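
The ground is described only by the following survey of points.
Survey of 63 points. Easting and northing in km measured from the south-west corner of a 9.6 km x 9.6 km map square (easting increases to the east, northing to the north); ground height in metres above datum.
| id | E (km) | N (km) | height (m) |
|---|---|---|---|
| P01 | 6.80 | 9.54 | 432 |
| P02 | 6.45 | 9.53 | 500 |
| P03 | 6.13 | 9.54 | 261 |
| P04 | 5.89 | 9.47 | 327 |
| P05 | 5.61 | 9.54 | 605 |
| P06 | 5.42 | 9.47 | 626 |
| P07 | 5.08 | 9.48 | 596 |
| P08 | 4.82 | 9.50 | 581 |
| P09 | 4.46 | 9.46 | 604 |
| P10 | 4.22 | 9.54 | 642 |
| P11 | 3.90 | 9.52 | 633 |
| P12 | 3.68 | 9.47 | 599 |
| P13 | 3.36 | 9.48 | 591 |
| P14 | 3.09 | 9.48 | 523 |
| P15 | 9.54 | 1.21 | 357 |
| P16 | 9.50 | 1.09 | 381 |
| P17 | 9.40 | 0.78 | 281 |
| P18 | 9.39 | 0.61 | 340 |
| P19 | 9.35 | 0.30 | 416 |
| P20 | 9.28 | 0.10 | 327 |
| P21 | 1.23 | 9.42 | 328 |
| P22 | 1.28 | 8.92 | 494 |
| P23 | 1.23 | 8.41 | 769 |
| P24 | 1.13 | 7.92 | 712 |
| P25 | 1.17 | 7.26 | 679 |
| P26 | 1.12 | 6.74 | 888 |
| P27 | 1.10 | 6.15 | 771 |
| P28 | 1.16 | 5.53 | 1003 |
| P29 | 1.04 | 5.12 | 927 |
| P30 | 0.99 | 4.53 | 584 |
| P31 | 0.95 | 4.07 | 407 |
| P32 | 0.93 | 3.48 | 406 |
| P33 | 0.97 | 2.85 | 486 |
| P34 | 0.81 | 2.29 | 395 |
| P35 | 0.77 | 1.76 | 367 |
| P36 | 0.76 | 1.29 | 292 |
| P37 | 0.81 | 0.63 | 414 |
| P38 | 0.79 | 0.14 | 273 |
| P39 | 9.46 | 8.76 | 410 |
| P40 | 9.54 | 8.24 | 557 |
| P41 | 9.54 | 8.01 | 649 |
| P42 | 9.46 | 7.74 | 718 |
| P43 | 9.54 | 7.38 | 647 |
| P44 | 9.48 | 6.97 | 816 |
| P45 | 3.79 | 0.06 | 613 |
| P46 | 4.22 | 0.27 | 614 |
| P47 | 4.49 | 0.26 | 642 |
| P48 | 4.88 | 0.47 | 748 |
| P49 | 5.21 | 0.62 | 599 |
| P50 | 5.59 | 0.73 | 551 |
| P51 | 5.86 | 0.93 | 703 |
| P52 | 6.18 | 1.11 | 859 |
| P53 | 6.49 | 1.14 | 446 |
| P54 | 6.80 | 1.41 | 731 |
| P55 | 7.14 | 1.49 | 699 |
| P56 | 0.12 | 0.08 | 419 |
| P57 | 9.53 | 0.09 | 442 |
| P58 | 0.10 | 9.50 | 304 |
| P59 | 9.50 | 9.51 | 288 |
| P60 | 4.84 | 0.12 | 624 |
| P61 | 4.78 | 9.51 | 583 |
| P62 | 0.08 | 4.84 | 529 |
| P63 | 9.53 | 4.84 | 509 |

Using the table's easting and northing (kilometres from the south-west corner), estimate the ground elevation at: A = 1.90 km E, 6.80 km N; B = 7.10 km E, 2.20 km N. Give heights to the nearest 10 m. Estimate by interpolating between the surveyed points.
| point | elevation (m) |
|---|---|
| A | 870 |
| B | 540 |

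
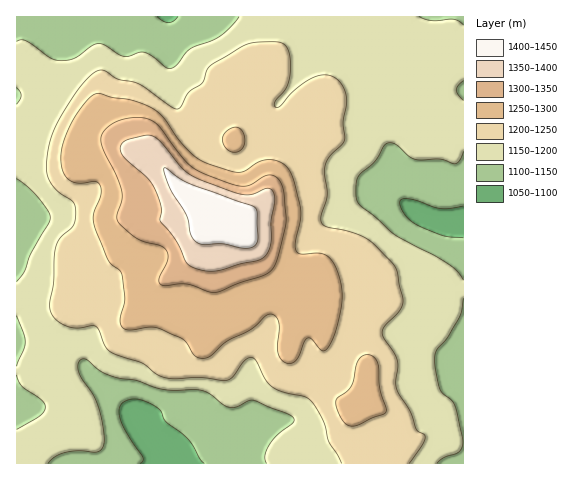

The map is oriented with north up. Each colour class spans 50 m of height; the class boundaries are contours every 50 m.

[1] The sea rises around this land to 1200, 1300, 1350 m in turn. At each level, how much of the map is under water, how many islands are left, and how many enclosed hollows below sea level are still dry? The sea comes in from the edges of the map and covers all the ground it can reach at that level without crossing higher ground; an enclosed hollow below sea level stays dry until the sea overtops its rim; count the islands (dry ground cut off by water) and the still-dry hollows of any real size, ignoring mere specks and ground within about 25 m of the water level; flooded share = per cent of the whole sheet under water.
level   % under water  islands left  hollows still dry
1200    52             0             0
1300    90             1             0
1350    95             1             0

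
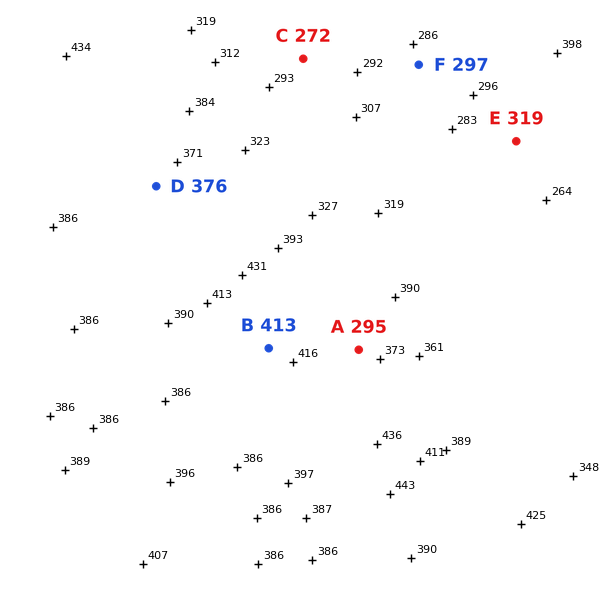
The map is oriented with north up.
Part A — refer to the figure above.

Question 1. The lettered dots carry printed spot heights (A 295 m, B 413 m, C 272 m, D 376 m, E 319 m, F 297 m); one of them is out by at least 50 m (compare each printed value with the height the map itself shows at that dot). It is A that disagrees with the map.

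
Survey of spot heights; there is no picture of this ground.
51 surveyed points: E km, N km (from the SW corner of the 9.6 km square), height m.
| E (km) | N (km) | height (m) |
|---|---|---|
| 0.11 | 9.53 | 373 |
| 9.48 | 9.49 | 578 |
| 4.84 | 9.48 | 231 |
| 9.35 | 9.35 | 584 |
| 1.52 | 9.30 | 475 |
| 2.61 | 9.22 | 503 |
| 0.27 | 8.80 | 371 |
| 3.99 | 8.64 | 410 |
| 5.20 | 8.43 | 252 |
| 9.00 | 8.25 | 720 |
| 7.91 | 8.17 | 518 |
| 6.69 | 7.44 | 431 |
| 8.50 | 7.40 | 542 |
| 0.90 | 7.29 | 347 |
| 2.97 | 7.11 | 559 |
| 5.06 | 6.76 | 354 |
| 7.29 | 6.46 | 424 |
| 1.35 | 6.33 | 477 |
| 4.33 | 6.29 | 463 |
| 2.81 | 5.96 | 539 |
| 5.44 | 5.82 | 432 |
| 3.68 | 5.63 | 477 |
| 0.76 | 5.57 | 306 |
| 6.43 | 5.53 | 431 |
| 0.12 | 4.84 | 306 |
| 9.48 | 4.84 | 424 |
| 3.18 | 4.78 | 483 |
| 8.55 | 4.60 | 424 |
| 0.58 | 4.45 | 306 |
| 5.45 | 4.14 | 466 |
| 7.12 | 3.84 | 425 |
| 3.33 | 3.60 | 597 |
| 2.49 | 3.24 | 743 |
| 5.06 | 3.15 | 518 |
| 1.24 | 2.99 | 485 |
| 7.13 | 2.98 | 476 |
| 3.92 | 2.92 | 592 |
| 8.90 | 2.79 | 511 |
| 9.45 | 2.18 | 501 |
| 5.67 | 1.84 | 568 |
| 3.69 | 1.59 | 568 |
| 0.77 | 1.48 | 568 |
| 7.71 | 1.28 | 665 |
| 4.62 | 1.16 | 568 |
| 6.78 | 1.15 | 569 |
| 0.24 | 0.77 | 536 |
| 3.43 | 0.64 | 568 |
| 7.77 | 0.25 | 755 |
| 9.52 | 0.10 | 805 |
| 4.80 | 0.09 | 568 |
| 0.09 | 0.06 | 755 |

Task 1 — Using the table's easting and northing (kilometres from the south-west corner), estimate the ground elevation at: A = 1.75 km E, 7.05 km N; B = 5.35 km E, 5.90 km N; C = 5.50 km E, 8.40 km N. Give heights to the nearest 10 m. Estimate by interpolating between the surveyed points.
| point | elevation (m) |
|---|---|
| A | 410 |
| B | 410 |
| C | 350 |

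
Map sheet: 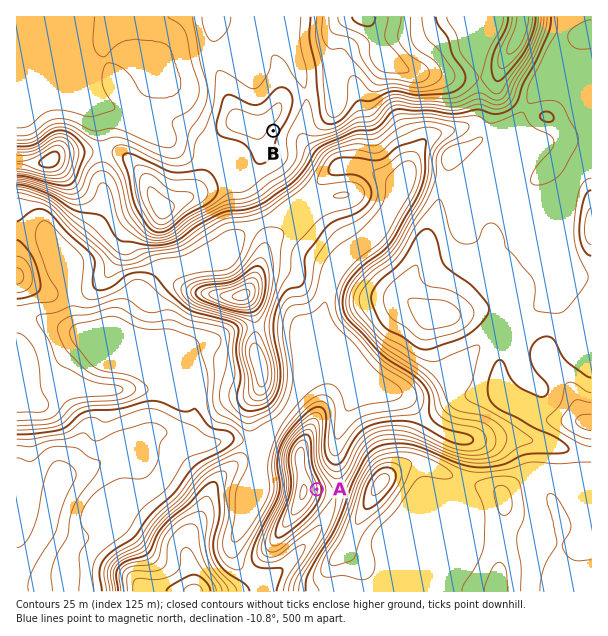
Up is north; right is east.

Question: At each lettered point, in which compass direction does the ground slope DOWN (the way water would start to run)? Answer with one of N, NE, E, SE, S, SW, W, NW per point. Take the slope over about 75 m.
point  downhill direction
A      E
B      SE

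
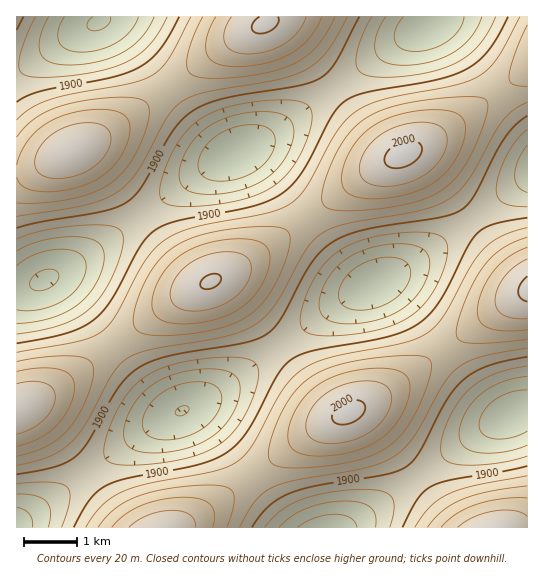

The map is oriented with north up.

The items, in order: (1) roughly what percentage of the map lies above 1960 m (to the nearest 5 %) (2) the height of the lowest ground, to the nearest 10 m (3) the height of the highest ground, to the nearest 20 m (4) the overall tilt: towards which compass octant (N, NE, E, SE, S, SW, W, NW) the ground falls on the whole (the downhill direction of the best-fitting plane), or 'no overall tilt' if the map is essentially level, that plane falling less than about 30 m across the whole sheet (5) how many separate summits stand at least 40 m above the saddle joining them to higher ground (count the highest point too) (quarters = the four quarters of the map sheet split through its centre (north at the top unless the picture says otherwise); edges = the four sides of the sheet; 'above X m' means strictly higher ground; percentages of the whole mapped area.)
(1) About 20 % of the map lies above 1960 m.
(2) About 1820 m is the lowest elevation on the sheet.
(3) The highest ground is at about 2000 m.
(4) There is no overall tilt: the best-fitting plane is nearly level.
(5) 9 summits rise at least 40 m above their surroundings.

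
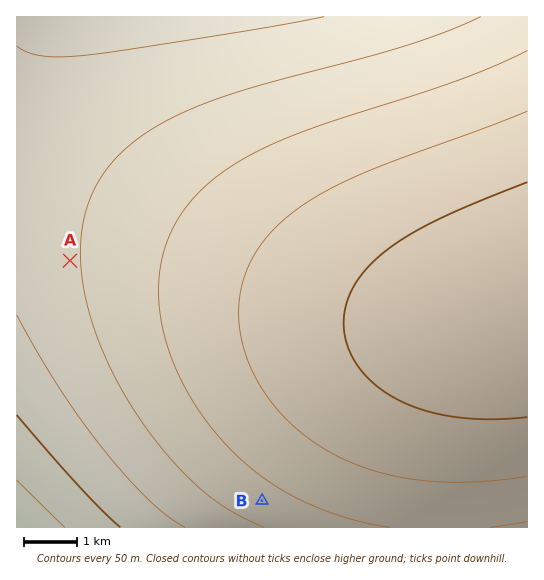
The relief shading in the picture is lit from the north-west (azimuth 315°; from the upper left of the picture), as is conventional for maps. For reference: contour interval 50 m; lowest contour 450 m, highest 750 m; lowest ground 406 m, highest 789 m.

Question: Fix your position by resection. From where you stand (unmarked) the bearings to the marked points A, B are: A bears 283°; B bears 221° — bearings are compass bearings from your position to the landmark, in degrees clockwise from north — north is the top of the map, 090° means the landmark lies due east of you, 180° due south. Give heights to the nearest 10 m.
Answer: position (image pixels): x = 404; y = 338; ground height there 770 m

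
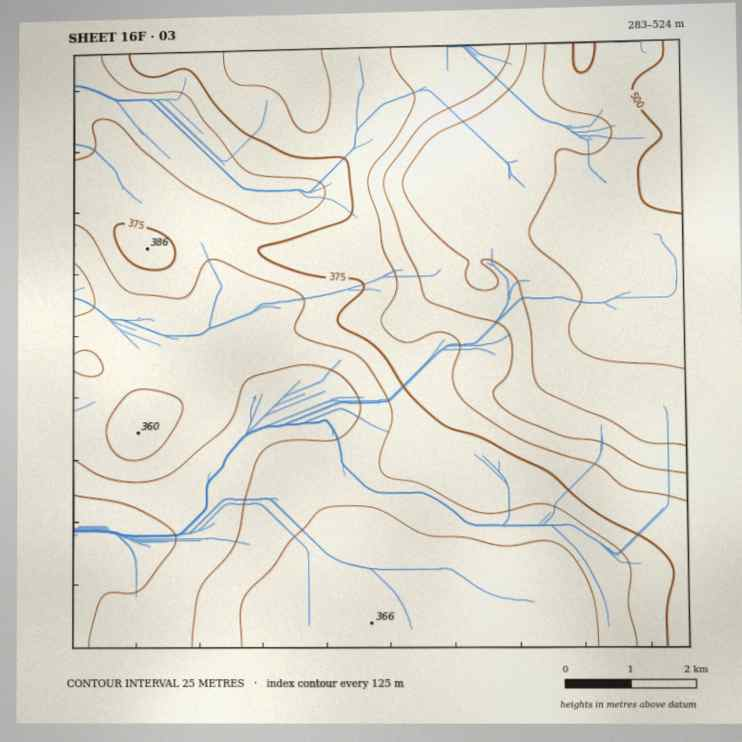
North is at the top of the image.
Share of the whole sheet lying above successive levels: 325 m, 90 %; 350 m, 68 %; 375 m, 43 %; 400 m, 32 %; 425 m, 25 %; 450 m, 20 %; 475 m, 10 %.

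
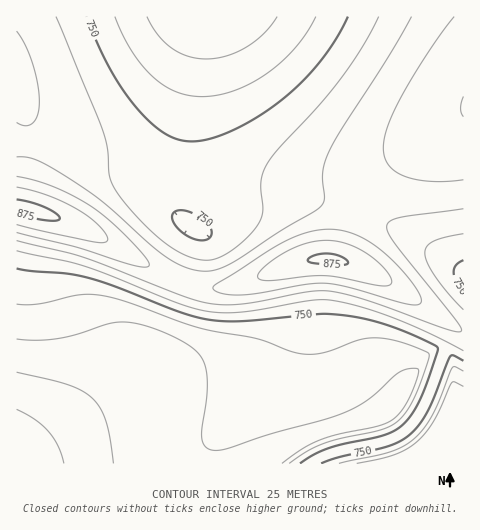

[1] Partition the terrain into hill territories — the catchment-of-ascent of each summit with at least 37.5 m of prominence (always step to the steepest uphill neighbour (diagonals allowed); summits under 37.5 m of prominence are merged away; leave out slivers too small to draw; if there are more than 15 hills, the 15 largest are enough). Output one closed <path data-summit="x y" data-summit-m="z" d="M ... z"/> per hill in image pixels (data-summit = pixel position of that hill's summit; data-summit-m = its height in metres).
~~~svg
<path data-summit="27 209" data-summit-m="881" d="M203 16l-187 1 1 442 46-30 62-50 26-28 11-22 35-94 0-4-16-14-3-18z"/><path data-summit="328 259" data-summit-m="878" d="M294 196l-31 1-20 5-19 9-21 17-7 2 0 9-11 30-23 60-14 27-10 11-42 36-46 35-32 20-2 5 260 1 12-12 27-15 26-8 36-7 13-6 11-12 16-31 35 13-1 24 12 17 1-155-44-30-49-26-30-12z"/><path data-summit="463 106" data-summit-m="850" d="M463 16l-259 0-11 64-14 106-1 22 5 13 12 9 6 0 23-19 22-11 28-4 48 3 29 8 41 19 71 46z"/>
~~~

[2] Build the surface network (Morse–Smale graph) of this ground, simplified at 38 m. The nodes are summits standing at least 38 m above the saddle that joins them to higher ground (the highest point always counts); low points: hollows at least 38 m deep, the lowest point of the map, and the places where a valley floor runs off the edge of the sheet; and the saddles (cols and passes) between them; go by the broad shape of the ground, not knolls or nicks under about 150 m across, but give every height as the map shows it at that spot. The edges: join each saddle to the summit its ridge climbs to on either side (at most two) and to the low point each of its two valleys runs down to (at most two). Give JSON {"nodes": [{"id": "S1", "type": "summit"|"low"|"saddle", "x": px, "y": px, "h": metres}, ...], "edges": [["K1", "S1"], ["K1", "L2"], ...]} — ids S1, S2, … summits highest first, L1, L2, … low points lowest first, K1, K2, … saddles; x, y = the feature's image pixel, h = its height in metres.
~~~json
{"nodes": [
{"id": "S1", "type": "summit", "x": 28, "y": 209, "h": 881},
{"id": "S2", "type": "summit", "x": 328, "y": 259, "h": 878},
{"id": "S3", "type": "summit", "x": 462, "y": 108, "h": 850},
{"id": "L1", "type": "low", "x": 17, "y": 462, "h": 629},
{"id": "L2", "type": "low", "x": 208, "y": 17, "h": 680},
{"id": "L3", "type": "low", "x": 462, "y": 462, "h": 683},
{"id": "L4", "type": "low", "x": 463, "y": 278, "h": 742},
{"id": "K1", "type": "saddle", "x": 180, "y": 280, "h": 818},
{"id": "K2", "type": "saddle", "x": 358, "y": 210, "h": 806},
{"id": "K3", "type": "saddle", "x": 322, "y": 458, "h": 757},
{"id": "K4", "type": "saddle", "x": 181, "y": 173, "h": 756}],
"edges": [["K1", "S1"], ["K1", "S2"], ["K1", "L1"], ["K1", "L2"], ["K2", "S2"], ["K2", "S3"], ["K2", "L2"], ["K2", "L4"], ["K3", "S2"], ["K3", "L1"], ["K3", "L3"], ["K4", "S1"], ["K4", "S3"], ["K4", "L2"]]}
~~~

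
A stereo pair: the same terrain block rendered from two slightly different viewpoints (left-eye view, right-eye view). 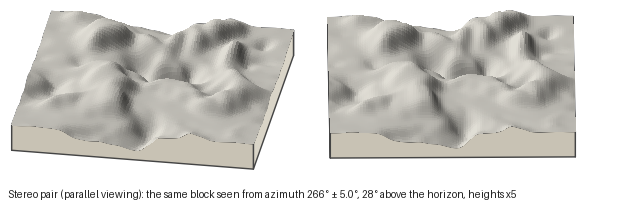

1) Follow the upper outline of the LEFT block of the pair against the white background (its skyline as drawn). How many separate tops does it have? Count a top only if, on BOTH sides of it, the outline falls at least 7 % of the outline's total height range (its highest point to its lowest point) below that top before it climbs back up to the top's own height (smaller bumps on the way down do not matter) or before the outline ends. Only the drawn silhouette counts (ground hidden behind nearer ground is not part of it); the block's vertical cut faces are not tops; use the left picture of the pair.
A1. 2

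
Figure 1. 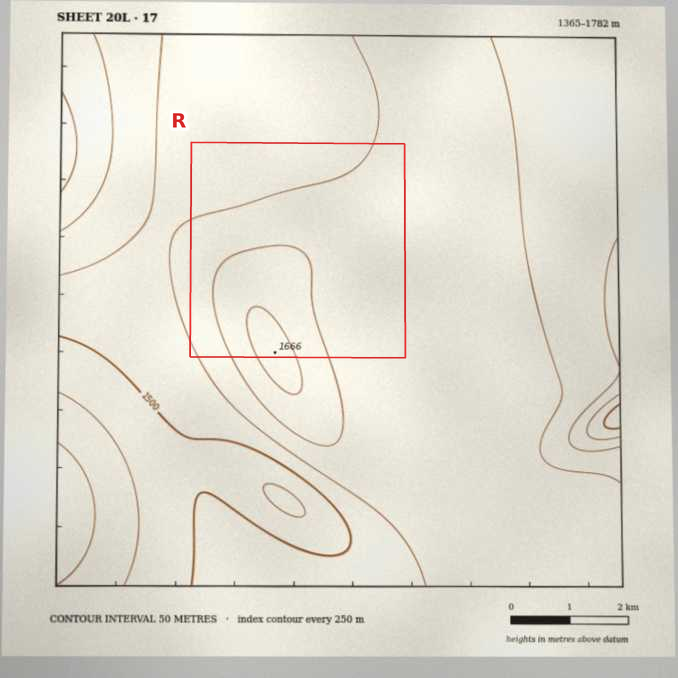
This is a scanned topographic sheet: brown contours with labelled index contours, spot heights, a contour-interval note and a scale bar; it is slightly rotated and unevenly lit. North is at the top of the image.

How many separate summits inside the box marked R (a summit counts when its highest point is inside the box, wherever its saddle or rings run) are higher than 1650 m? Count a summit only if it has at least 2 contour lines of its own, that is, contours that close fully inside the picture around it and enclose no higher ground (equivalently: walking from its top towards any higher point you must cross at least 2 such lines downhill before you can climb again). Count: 1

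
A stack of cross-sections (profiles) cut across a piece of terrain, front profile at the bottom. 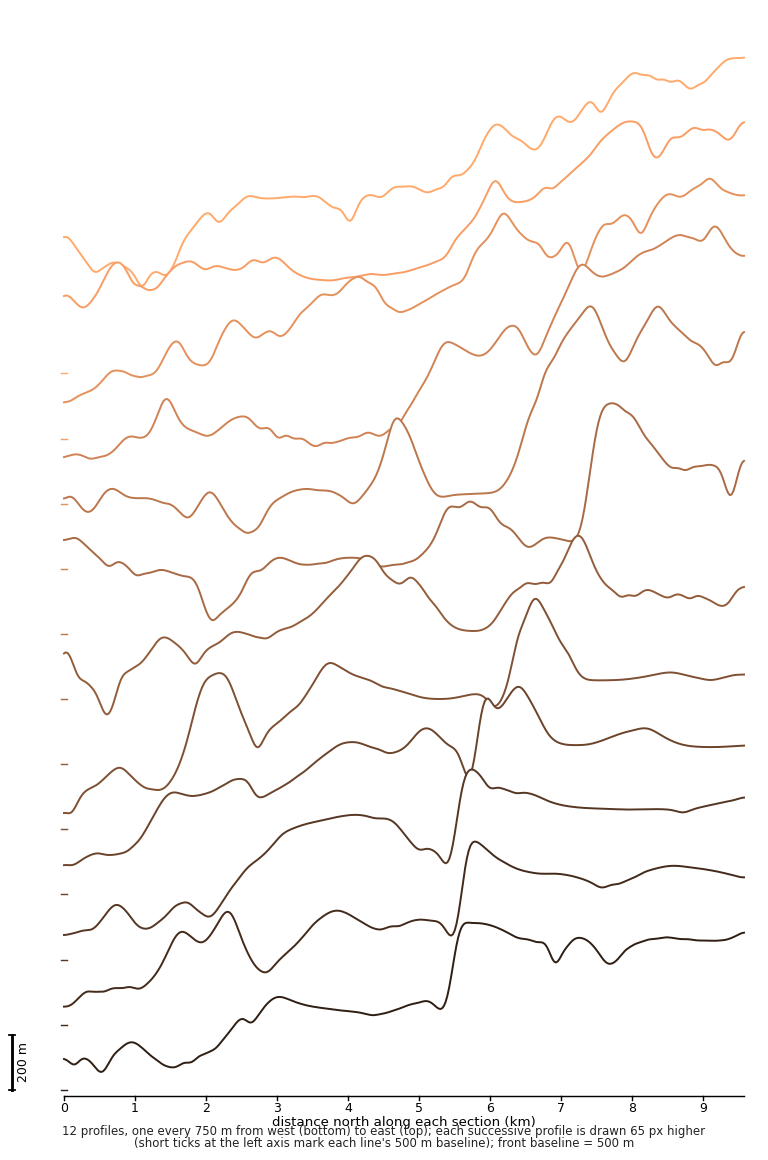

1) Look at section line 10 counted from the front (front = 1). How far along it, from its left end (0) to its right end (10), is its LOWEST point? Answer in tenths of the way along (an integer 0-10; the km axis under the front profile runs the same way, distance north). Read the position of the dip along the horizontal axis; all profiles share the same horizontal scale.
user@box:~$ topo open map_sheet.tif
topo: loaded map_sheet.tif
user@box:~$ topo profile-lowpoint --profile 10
0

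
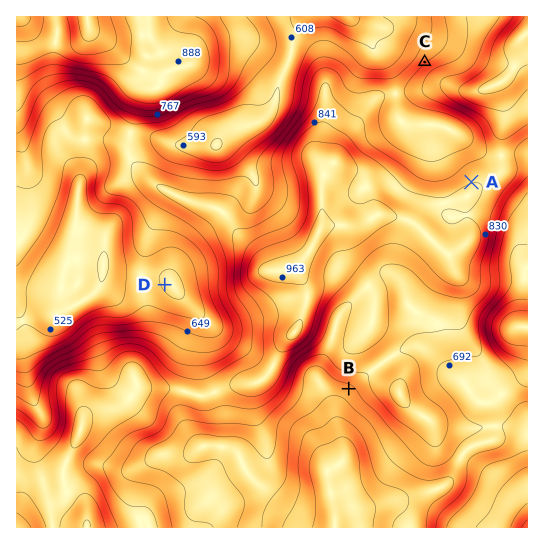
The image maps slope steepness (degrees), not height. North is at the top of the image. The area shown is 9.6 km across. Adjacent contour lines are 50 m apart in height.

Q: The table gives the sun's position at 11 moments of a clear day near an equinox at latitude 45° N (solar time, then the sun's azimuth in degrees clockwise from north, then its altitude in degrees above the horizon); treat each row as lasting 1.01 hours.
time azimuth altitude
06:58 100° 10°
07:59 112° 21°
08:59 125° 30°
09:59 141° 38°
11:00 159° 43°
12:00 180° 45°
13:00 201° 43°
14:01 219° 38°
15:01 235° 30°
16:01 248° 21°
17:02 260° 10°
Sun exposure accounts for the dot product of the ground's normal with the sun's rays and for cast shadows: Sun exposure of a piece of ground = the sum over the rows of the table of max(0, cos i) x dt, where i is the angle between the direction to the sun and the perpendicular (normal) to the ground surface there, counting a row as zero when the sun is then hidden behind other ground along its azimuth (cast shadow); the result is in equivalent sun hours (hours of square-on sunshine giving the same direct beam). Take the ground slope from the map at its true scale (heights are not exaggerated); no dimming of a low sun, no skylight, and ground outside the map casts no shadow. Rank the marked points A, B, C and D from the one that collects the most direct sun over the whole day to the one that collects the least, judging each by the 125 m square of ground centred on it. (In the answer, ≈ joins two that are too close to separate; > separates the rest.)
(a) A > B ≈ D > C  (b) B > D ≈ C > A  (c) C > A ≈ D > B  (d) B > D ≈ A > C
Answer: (d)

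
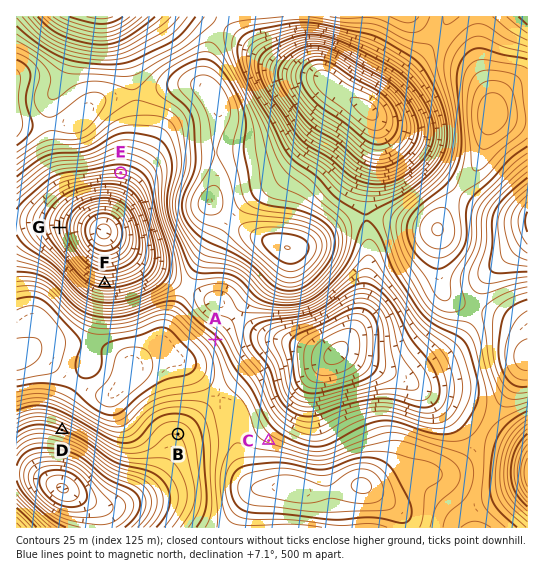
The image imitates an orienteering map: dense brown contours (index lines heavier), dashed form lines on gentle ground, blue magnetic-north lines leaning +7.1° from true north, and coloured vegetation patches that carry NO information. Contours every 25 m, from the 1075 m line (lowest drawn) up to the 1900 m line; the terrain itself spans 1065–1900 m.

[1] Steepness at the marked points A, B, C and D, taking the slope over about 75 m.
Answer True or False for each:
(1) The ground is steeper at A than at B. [True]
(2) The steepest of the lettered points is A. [False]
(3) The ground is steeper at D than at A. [True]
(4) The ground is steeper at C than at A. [False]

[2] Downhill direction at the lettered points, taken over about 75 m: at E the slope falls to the S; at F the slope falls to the N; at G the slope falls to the E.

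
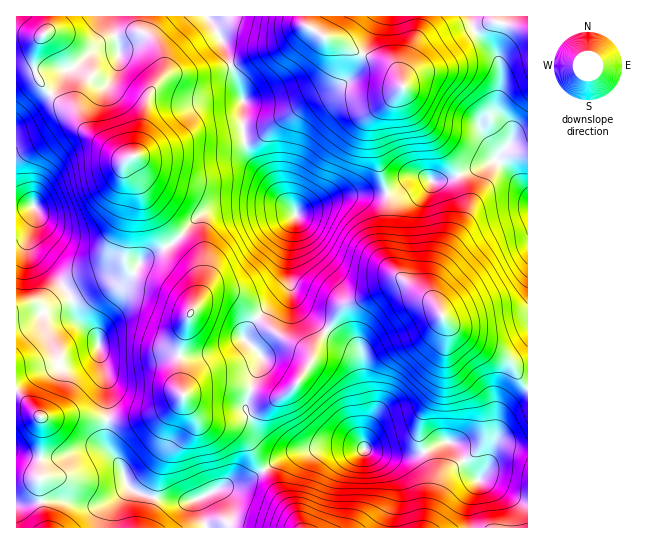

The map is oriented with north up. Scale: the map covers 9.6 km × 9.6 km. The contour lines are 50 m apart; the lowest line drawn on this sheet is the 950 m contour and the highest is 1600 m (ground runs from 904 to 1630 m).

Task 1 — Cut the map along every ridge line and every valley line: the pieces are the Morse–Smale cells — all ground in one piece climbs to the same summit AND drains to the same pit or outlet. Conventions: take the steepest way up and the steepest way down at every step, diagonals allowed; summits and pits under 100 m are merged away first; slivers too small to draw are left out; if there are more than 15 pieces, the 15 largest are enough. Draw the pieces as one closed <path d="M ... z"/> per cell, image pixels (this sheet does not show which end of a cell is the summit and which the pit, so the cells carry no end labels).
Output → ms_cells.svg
<path d="M207 16l-191 1 1 18 24 2-6 16 0 18 9 16 13 13 16 11 10 15 10 10 26 20 6 3 4-1 0 12 11 16 8 23 9 16 9 22 11-7 21-24 15-7 50-4 19 0 10 4-12-12-11-18-17-18-5-10-4-20 0-33-18-51z"/><path d="M403 281l-8 2-29 14-20 7-7 7-23 34-8 22-19 25-15 5-19-6-6 0-4 18 12 25 8 9 16 8 68-4 41 9 21 0 36-15 10 8 14 22 7 8 7-8 7-17 6-7 12-2 9 3 9-1 0-65-11-8-4-9-7-8-29-13-19-12-14-13-7-13-8-9z"/><path d="M527 16l-318 0-1 2 17 29 18 51 0 33 4 20 5 10 17 18 11 18 15 16 3 0 29-13 15-4 44-3 1-4-6-14-8-36 0-18 3-6 27-28 2-6 9-9 24-13 28-23 28-15 33 10z"/><path d="M447 441l-36 15-21 0-41-9-24 0-24 4-23 9-35 23-24 5-21 11-1 3 10 26 320 0 1-79-18-4-12 2-6 7-7 17-7 8-7-8-14-22z"/><path d="M497 160l-51 20-13 1-7-4-12 0-15 11-10 4-2 65 6 13 9 9 27 18 8 9 7 13 14 13 19 12 25 11 16 14 9 2 1-177-15-19z"/><path d="M23 35l-7 0 0 171 19 1 1 11-7 23 2 8 38 45 8 27 20 18-2-20 4-10 36-36-7-6-3-5 3-36 7-25 0-12-10-20 0-7 3-3-9-3-26-20-10-10-6-11-7-7-13-8-13-13-9-16 0-18 6-16z"/><path d="M495 21l-18 8-26 18-13 12-24 13-9 9-2 6-27 28-3 6 0 18 14 54 12-5 15-11 12 0 7 4 13-1 36-13 12-7 8 4 26 29 0-162z"/><path d="M282 205l-51 2-26 5-7 4-15 18-16 13 2 6 22 18 5 15 0 16-9 20-8 36 1 28 3 9 22-10 25 0 21 4 9-23 1-9-17-18 0-2 16-23 22-19 7-10-1-32 8-39-5-5z"/><path d="M387 193l-45 3-15 4-31 14-8 39 1 32-5 8-24 21-16 23 0 2 17 18-1 9-8 16-1 9 23 6 15-5 19-25 8-22 23-34 7-7 20-7 29-14 12-1-14-12-6-13z"/><path d="M18 395l-2 0 1 133 190-1-10-28-7 2-27-1-28-8-8-7-7-20-9-11-6-11 1-24-23-3-41 1z"/><path d="M230 385l-25 0-8 3-14 7-13 12-23 9-18 4-22-1 0 28 13 18 5 17 8 9 37 10 20 0 29-13 24-5 35-23 22-9-19 0-16-8-8-9-12-25 6-19z"/><path d="M34 207l-18 0 0 187 5 2 21 21 41-1 23 3 2-5-1-32-8-31 0-9-8-11-14-10-8-27-38-45-2-8 7-23z"/><path d="M135 273l-34 32-6 14 4 32 8 31 0 36 4 2 18 0 18-4 23-9 13-10-3-11-1-28 12-49-8-10-14-11z"/><path d="M127 160l-2 9 10 20 0 12-7 25-3 36 9 10 9-13 22-11 0-3-17-36-8-23-11-16z"/><path d="M166 247l-23 12-8 14 42 20 10 9 4 10 5-10 0-16-3-9-2-6-23-20z"/>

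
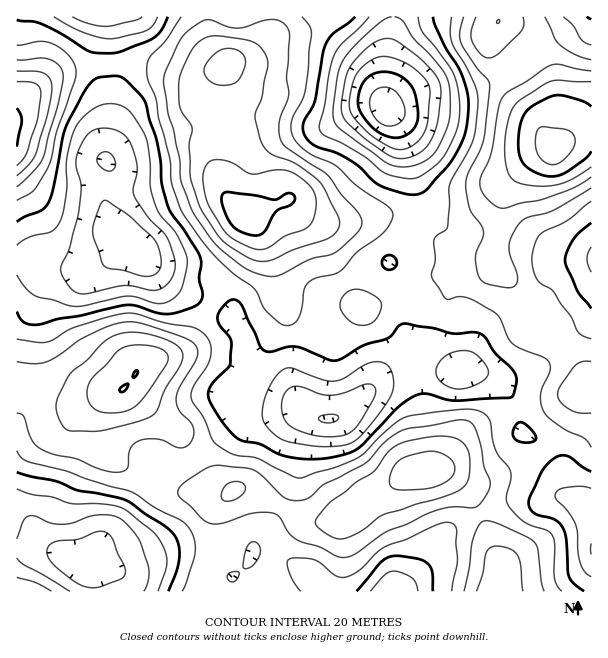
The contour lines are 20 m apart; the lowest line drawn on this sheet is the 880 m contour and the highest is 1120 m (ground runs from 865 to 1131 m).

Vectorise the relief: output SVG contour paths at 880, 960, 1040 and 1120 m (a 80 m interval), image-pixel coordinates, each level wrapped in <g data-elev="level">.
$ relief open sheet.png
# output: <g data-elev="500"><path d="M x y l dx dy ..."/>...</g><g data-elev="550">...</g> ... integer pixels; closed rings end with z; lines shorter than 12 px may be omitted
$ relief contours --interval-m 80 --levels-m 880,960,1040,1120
<g data-elev="880"><path d="M384 125l-6-4-4-5-4-8 0-6 1-6 3-4 4-4 6-1 8 2 6 5 5 10 2 9-2 6-5 5-6 2z"/></g><g data-elev="960"><path d="M70 591l-47-27-6-6"/><path d="M17 539l6-18 3-3 4-2 6 0 15 7 9 1 12-1 24-8 12 0 9 2 6 4 8 7 7 9 3 8 8 27-2 12-3 7"/><path d="M329 437l-12-1-12-3-12-5-6-5-4-7-1-9 1-9 4-7 6-4 6-1 22 8 11 1 13-3 20-8 4 0 5 2 2 4-2 8-18 30-11 7z"/><path d="M78 293l-4-2-6-6-5-9-2-6 1-6 8-16 9-38 2-24-5-19 0-9 7-17 7-9 9-4 12 1 12 5 8 10 6 23-4 21 1 7 15 23 15 15 4 6 6 19 1 12-7 13-10 7-8 0-25-5-38 9z"/><path d="M142 17l-7 3-30 6-16-2-17-7"/><path d="M395 17l8 4 11 18 15 15 13 15 6 11 2 12-1 28-11 27-5 8-7 5-9 5-10 2-12-1-11-5-45-33-4-5-2-7 4-39 7-18 10-12 18-18 12-10 8-2"/></g><g data-elev="1040"><path d="M544 591l-3-10-3-32-3-6-7-6-24-11-18-5-6 2-6 14-5 32-5 22"/><path d="M338 557l7 0 8-2 33-23 21-8 25-12 17-5 24 1 6-3 9-13 2-10-6-15-5-29-7-15-6-3-8 0-50 8-7 3-17 12-19 21-41 20-13 13-8 3-10 0-8-2-23-22-9-6-32-5-9 1-8 3-19 13-7 7 0 5 3 4 10 8 12 13 6 4 6 1 7-1 32-10 19 0 6 4 9 14 7 8 8 4 17 4z"/><path d="M17 413l6 3 9 24 4 6 6 4 13 5 22 4 28 12 11 1 7-1 5-4 2-18 3-5 5-3 9-2 12 0 21 9 6-2 5-5 3-7-1-8-14-16-3-12 3-11 17-27 2-9-4-7-10-6-40-14-16-2-18 4-24 10-29 20-10 6-12 2-18-2"/><path d="M591 361l-9 1-7 4-15 20-2 9 3 7 9 8 9 3 12 0"/><path d="M268 276l11-1 30-15 20-5 7-3 22-21 4-6 0-6-5-7-16-18-14-19-39-26-7-9-2-9 0-9 10-29-2-16 3-42-4-9-7-5-9-2-9 2-17 6-10 1-22-8-6 0-15 9-9 9-15 30-3 10 4 35 5 16 6 29 2 22 12 32 22 31 30 25 10 5z"/><path d="M17 187l18-17 8-12 15-53 5-28-3-11-10-7-9-1-24 2"/><path d="M591 60l-17-6-15-10-5-6-9-21"/><path d="M464 17l-4 15 1 10 15 24 12 14 2 6-6 54-5 12-11 21-2 10 4 26 11 16 2 6 0 6-8 20 2 15 3 7 5 4 8 2 14 3 8-2 2-4 0-6-7-21-1-9 2-9 8-13 8-6 27-8 37-22"/></g><g data-elev="1120"><path d="M548 164l6 1 6-2 12-13 3-10-1-5-4-4-6-2-19-2-5 0-2 2-3 9 1 12 4 8z"/></g>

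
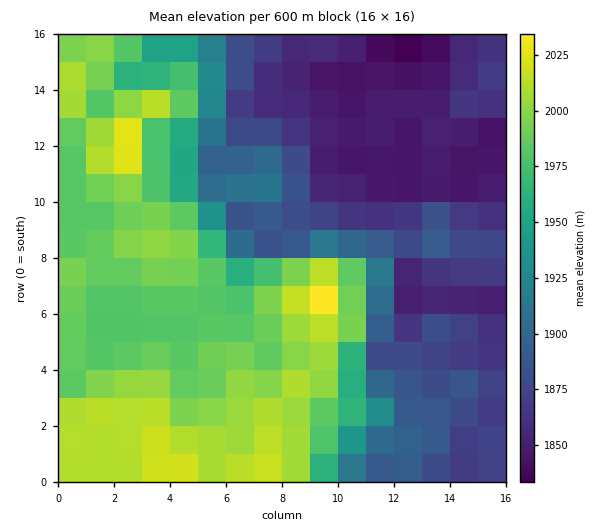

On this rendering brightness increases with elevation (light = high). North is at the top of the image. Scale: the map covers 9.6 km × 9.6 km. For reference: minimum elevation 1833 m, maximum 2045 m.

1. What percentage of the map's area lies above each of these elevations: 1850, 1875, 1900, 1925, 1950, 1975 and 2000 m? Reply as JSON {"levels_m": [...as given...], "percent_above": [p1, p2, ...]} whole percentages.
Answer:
{"levels_m": [1850, 1875, 1900, 1925, 1950, 1975, 2000], "percent_above": [88, 69, 57, 52, 49, 43, 18]}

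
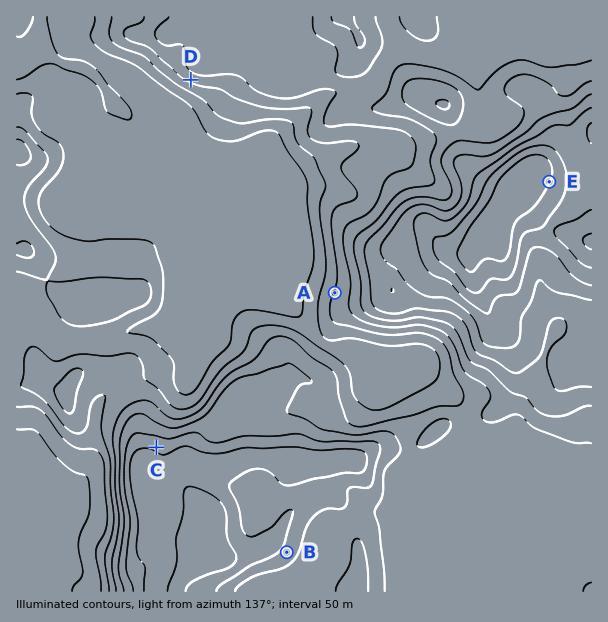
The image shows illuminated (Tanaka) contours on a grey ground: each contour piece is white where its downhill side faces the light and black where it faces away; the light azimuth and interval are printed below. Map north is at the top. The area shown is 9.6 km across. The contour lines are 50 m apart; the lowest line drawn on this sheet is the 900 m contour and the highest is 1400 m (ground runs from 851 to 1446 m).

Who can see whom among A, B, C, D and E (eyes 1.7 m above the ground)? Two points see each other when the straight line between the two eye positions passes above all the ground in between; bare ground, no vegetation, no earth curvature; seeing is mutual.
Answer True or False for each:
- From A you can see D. True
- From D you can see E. False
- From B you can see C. False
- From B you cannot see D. True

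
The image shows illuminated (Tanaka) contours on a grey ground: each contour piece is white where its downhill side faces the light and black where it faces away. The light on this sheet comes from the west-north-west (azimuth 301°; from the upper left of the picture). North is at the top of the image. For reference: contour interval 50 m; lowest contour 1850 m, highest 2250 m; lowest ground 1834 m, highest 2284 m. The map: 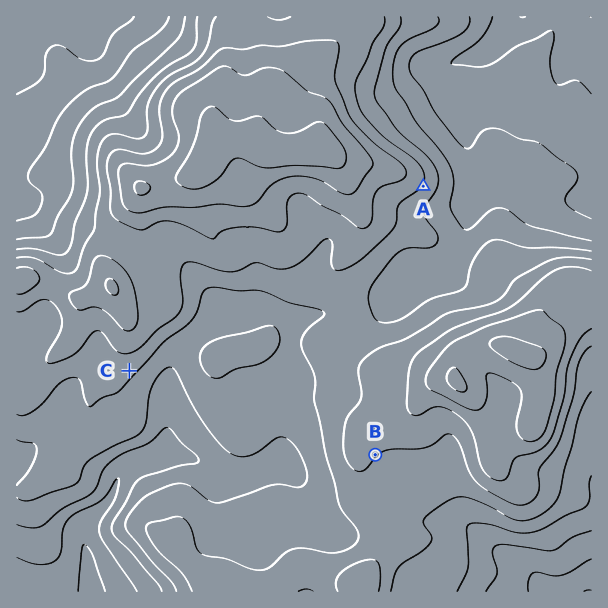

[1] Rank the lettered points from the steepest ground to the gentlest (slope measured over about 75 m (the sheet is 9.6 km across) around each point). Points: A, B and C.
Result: A C B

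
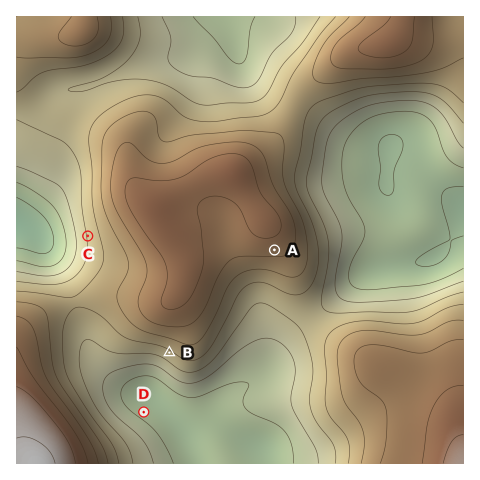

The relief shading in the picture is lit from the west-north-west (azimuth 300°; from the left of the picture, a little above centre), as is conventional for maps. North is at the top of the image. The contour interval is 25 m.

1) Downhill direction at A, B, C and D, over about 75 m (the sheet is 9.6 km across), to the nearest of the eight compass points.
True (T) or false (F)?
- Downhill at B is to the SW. T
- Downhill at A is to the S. T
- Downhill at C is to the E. F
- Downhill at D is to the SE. F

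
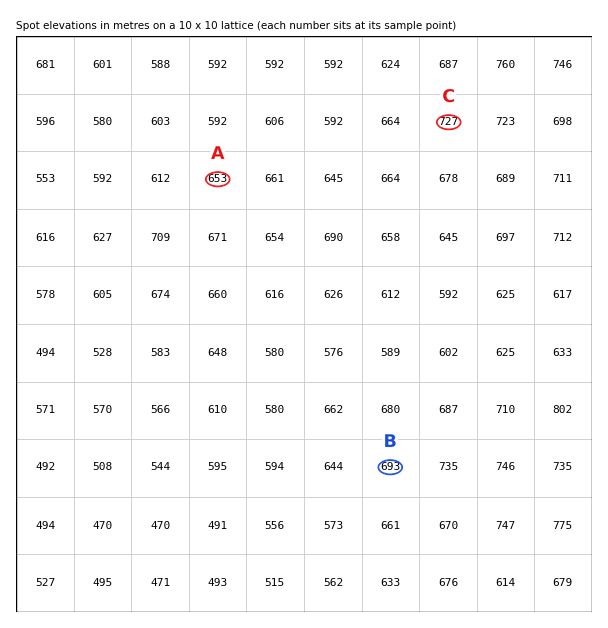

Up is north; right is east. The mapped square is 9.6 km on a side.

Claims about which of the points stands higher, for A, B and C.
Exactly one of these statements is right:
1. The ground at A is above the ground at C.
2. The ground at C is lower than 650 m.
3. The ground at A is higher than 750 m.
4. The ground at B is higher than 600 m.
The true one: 4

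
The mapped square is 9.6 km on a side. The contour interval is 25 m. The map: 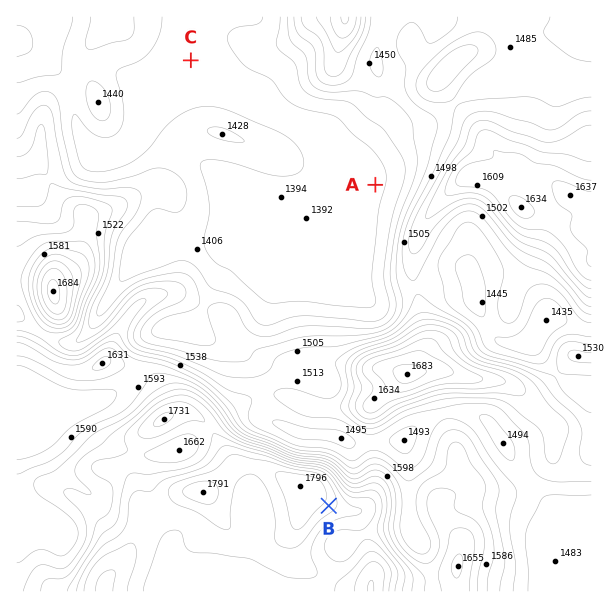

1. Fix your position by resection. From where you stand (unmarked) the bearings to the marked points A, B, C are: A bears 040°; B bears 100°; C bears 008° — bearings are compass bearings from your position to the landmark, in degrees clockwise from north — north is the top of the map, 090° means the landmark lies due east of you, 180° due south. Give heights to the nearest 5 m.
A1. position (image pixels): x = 134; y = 472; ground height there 1700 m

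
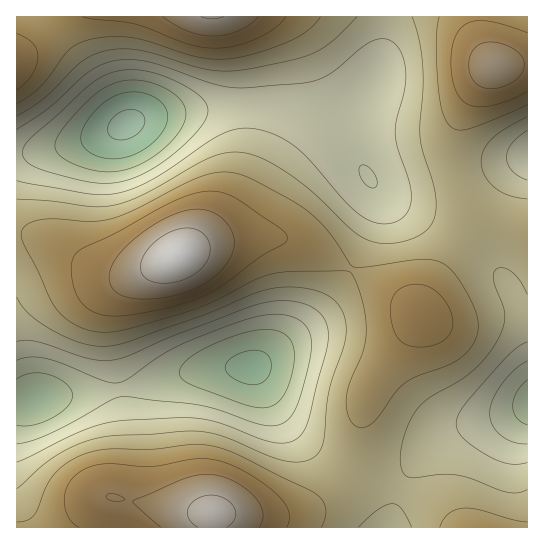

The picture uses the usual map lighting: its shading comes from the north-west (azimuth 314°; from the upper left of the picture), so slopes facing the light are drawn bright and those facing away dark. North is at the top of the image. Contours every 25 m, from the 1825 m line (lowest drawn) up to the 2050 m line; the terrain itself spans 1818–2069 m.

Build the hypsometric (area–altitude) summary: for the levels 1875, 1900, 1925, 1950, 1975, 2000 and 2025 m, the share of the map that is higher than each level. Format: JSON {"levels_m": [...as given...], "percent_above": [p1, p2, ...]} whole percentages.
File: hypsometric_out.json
{"levels_m": [1875, 1900, 1925, 1950, 1975, 2000, 2025], "percent_above": [93, 86, 71, 55, 33, 16, 6]}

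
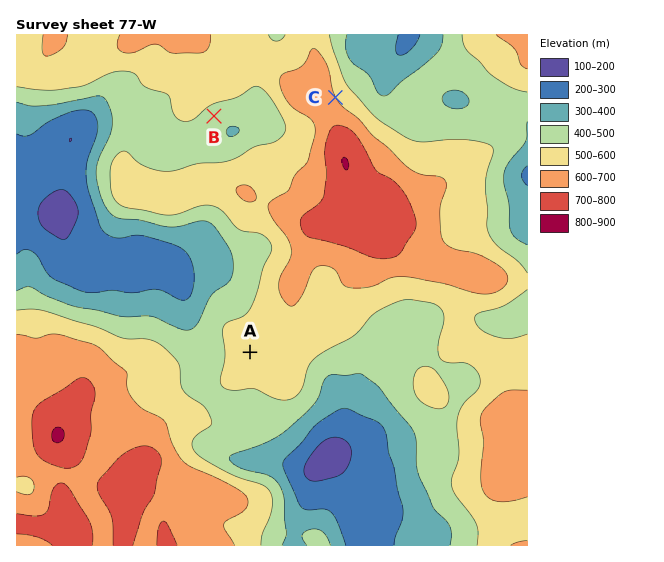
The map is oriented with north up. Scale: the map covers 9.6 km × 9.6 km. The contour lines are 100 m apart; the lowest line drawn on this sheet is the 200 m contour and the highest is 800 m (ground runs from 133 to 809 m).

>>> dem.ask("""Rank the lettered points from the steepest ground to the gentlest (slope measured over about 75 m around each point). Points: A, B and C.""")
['C', 'B', 'A']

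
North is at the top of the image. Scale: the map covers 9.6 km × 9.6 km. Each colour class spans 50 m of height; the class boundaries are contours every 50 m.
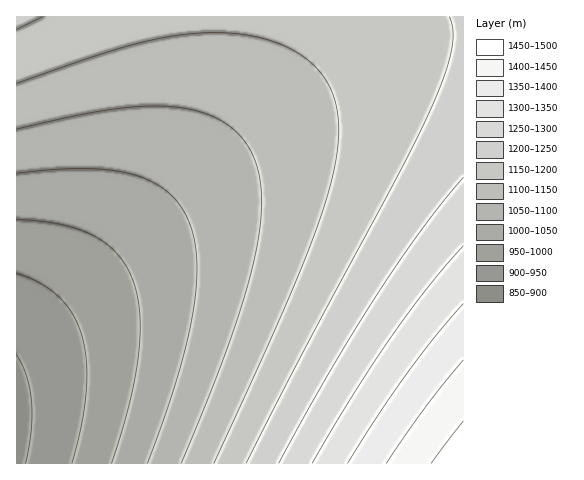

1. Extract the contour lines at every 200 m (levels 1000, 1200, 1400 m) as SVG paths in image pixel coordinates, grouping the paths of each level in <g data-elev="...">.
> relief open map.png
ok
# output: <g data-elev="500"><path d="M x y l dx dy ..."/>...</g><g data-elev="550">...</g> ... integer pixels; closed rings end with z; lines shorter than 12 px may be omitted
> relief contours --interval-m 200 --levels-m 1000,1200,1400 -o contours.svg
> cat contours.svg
<g data-elev="1000"><path d="M17 219l44 5 17 5 16 7 12 8 11 9 9 12 6 14 5 16 3 18-1 41-10 50-18 59"/></g><g data-elev="1200"><path d="M17 29l26-12"/><path d="M449 17l4 16-2 20-8 25-14 34-27 56-95 178-61 117"/></g><g data-elev="1400"><path d="M463 360l-38 48-39 55"/></g>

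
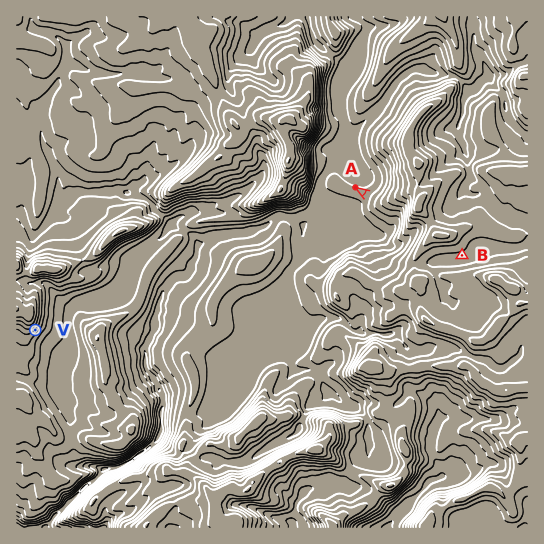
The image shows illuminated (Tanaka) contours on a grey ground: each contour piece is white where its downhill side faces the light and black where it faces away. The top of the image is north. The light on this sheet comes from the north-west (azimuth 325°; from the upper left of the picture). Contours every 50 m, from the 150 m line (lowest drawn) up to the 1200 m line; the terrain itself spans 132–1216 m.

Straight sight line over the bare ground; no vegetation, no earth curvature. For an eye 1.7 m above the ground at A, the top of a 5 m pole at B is hidden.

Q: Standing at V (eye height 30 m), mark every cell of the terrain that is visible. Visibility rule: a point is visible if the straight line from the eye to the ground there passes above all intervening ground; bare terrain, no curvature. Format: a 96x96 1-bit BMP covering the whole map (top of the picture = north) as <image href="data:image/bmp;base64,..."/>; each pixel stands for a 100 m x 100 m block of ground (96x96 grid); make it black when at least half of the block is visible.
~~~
<image width="96" height="96" href="data:image/bmp;base64,Qk2+BAAAAAAAAD4AAAAoAAAAYAAAAGAAAAABAAEAAAAAAIAEAAATCwAAEwsAAAIAAAAAAAAA////AAAAAAAAAB8AMAAAAAAAAAAAAB+AOAAAAAAAAAAAAAfAOAAAAAAAAAAAGAHweAAAAAAAAAAADAz8WAAAAAAAAAAABgZ/+AAAAAAAAAAABwEP/AAAAAAAAAAAAcDAd7AAAAAAAAAAAHDAf/gAAAAAAAAAAAxwf/wAAAAAAAAAAADz//4AAAAAAAAAAAB/wAcAAAAAAAAAAAAfgADAAAAAAAIAAAABwAAwAAAAAAYAAAACYAAPAAAAAA4AAHACN4ADgAAAABwAP/gDP8AAwAAAAD4A//gBH+AAYAGAAH8B/3wBA/AAYAOAAP8D//wAAPgA4A+AAA8H//4AAHwA4bDAAAcf//4AAD4gYHDAAAYf//gAAB4wAHgAAAAf/+AAAA4wAPgAAAD//8AAAAYwAPgAAAD//8AAAAIYAeQAAAD//4AAAAAAA/AAAADP/4AAAAAAA8AAAACf/4AAAAAAB8AAAAD//4AAAAAAB+AAAAD//4AAAAAAA8AAAAD//4AAAAAAA8AAAAD//wAAAAAAA+AAAAD//wAAAAAAB+AABAD//wAAAAAAL/AAfAA//wAAAAAAPzBz/AA//wAAAAAAPBn/4IA//wAAAAAAOHh/AEA3/wAAAAAAGnw8AAAD/+AAAAAADjw4AAAB//wAGAAA/D/wAAAB//4A+AAH/B/wAAQA//4B+AAP+B/wAAwA//8A/AAP8B+wABwA//8A/gAP8B/wADgA//8AfwAP8H/wAHAB//+AP/gP/8PwAMABwD+AP/gGPwDgAMABwB/AH/wCPgDgAAAAHgfgH/wAHgDgAAAABwPgH/gADgBgAAAAB4HwD+AAAgBwAAAAA+D4D8EAAED4AAAAAfh8B4CAAAP4AAAAAH/8AAPAAAP/gAAAAB/oAf/AAAH+AAAAAADH///AAAD8AAAAAAAD///AAAD8AAAAAAADwf7wAA/4AAAAAAAD///8AH/wAAAAAAAD///8AH/wAAAAAAAD///oP//wAAAAAAAH///AH//wAAAAAAAH///ABD/wAAAAAAAD/f/AAB/gAAAAAAAA8e/gAB/wAAAAAAAAM+/gAB/wAAAAAAAAH8vwAA/wAAAAAAAADwngAAfwAAAAAAAAAAHgAAPgAAAAAAAAAAHgAAPAAAAAAAAAAAPgAAHAAAAAAAAQAAPgAADAAAAAAAAYAAHgAABAAAAAAAAYAMPAAAAAAAAAAAAMAIfAAAAAAAAAAAAOAIfwAAAAAAAAAAAPAAQAAAAAAAAAAAAPgAAAAAAAAAAAAAAHwAAAAAAAAAAAAAAH4AAAAAAAAAAAAAAH+AAAAAAAAAAAAAAA/AAAAAAAAAAAAAAA/AAAAAAAAAAAAAAB+AAAAAAAAAAAAAAB8AAAAAAAAAAAAAAA8AAAAAAAAAAAAAAA8AAAAAAAAAAAAAAA4AAAAAAAAAAAAAAAQAAAAAAAAAAAAAAAQAAAAAAAAAAAAAAAAAAAAAAAAAAAAAAAAAAAAAAAAAAAAAAAAAAAAAAAAAAAAAAAAAAAAAAAAAAAAAAAAAAAAAAAAAA="/>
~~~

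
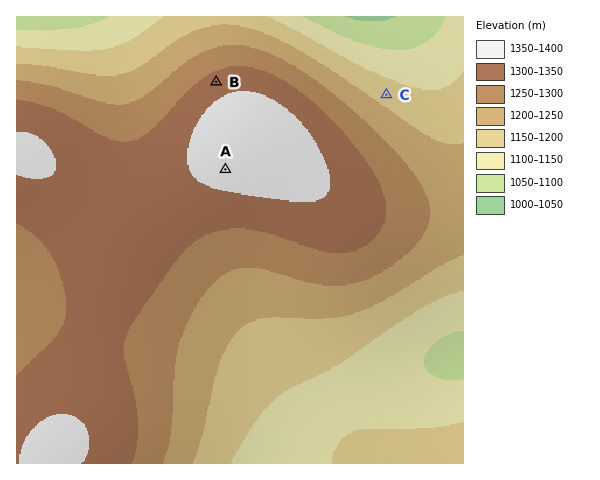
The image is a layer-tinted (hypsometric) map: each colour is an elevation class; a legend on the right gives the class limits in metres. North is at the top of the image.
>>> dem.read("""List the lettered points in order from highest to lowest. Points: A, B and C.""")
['A', 'B', 'C']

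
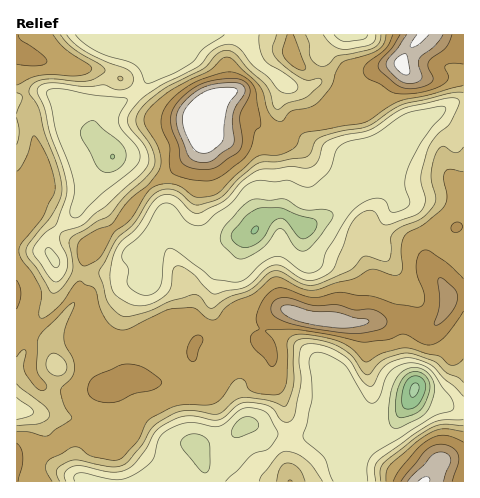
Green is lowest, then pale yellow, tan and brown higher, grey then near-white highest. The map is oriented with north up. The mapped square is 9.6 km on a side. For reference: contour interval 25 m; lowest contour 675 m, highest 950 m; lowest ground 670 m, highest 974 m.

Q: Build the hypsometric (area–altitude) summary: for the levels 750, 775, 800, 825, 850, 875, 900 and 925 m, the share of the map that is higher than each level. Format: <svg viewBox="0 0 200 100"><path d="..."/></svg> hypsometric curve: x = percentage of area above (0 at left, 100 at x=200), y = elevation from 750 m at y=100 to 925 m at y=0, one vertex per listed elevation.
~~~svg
<svg viewBox="0 0 200 100"><path d="M191 100l-41-14-25-15-22-14-25-14-50-14-15-15-6-14"/></svg>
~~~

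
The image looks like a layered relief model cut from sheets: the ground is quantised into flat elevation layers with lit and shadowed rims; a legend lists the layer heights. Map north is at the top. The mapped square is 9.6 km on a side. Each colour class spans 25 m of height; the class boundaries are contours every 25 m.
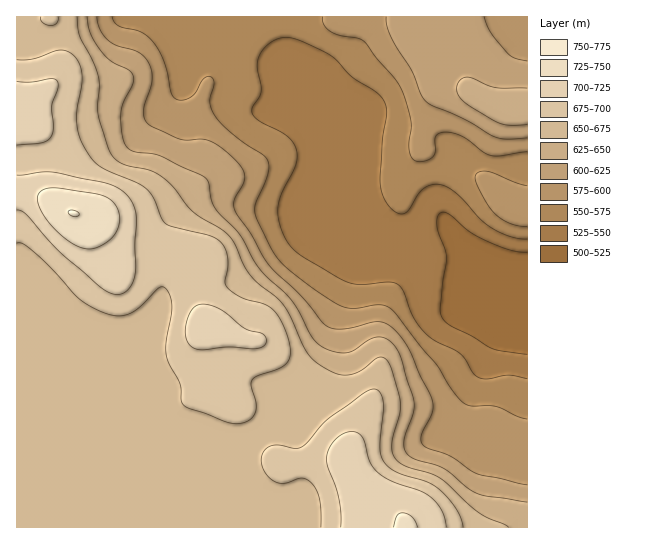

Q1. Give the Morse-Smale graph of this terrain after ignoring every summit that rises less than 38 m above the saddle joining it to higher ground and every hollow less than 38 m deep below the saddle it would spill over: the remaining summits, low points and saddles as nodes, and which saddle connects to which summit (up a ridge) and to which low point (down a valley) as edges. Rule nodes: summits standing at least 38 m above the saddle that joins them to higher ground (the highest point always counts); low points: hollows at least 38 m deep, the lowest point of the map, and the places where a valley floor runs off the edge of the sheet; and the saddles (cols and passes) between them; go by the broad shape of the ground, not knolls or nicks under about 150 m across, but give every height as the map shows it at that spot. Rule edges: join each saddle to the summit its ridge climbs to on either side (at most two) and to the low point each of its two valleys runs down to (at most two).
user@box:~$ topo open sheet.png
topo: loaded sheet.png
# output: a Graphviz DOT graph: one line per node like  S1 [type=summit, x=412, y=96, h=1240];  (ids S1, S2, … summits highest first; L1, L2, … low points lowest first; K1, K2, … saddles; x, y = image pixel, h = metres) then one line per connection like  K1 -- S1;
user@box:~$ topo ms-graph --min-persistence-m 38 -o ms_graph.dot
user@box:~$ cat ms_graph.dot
graph terrain {
  S1 [type=summit, x=74, y=214, h=750];
  S2 [type=summit, x=405, y=526, h=728];
  S3 [type=summit, x=513, y=107, h=639];
  L1 [type=low, x=507, y=301, h=507];
  K1 [type=saddle, x=253, y=434, h=669];
  K2 [type=saddle, x=283, y=19, h=556];
  K1 -- S1;
  K1 -- S2;
  K1 -- L1;
  K2 -- S1;
  K2 -- S3;
  K2 -- L1;
}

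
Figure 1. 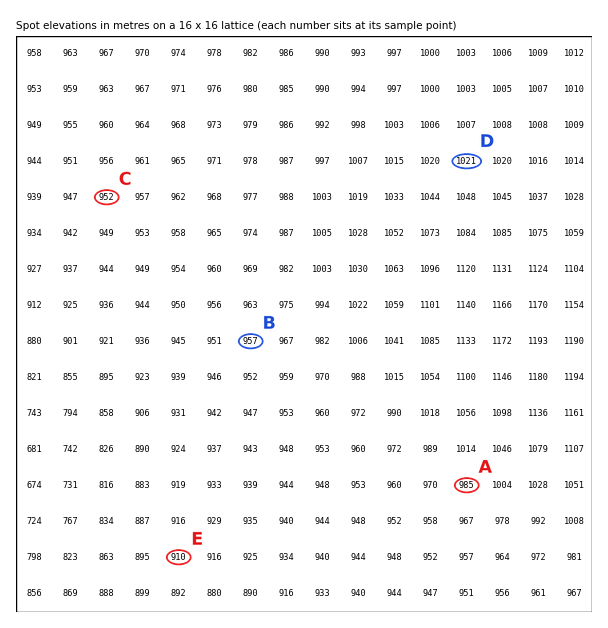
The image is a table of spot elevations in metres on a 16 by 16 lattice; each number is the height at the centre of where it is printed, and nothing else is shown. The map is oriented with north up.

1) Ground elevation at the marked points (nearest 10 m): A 980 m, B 960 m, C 950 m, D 1020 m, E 910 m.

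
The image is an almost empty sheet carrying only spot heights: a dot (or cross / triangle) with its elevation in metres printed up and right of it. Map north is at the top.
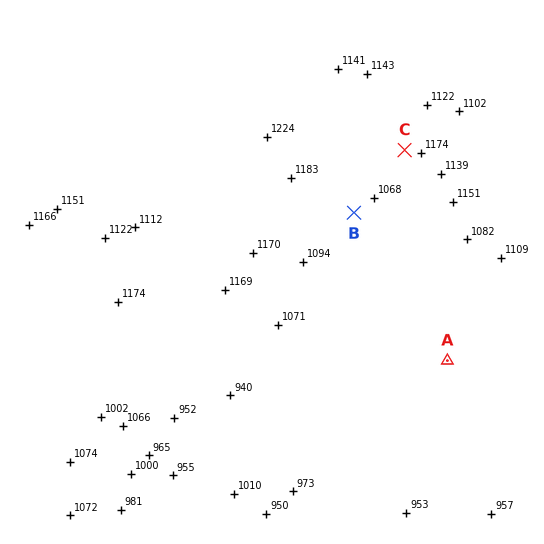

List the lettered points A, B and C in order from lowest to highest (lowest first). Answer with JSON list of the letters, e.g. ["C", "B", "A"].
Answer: ["A", "B", "C"]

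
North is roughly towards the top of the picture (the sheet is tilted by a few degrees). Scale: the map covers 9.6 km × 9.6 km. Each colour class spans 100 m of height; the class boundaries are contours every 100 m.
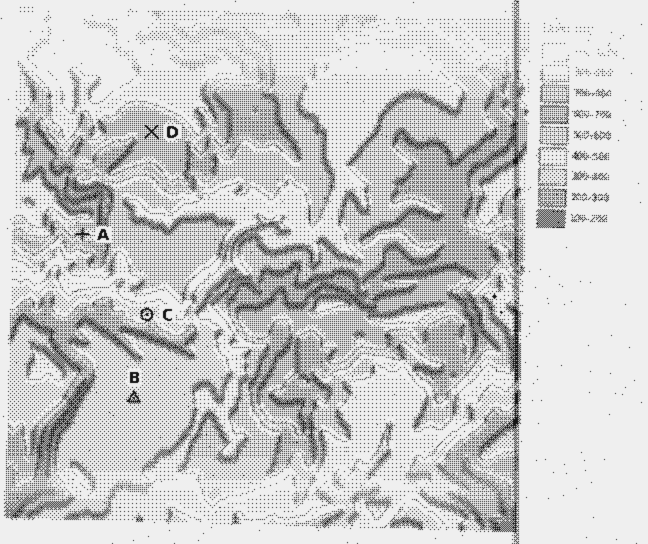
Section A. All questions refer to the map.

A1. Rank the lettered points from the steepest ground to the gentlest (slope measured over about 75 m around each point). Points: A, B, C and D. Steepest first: A C D B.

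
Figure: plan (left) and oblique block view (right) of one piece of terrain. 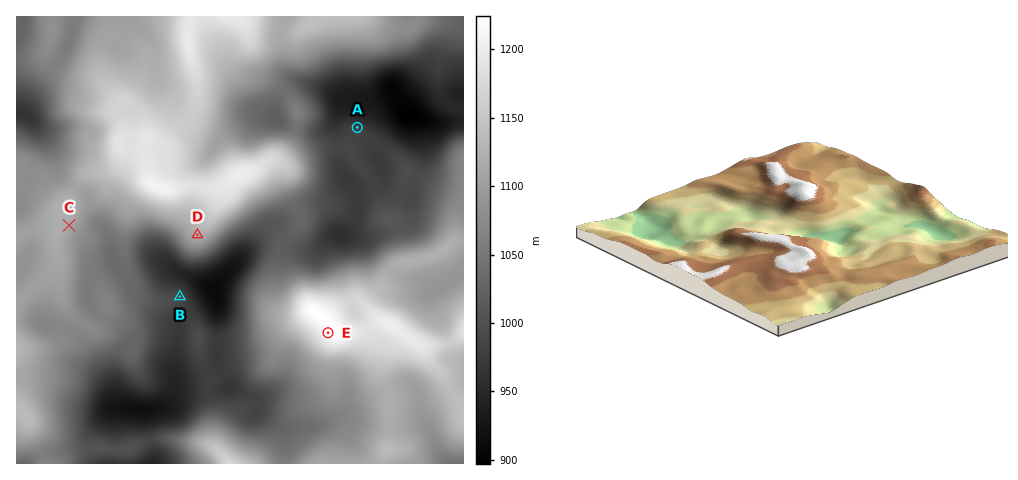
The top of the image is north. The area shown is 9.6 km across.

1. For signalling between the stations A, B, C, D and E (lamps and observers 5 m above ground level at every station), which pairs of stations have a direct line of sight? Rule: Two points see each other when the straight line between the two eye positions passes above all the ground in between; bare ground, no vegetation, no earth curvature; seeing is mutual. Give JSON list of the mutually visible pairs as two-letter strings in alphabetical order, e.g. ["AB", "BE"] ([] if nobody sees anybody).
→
["BC", "BD", "BE", "CD", "CE"]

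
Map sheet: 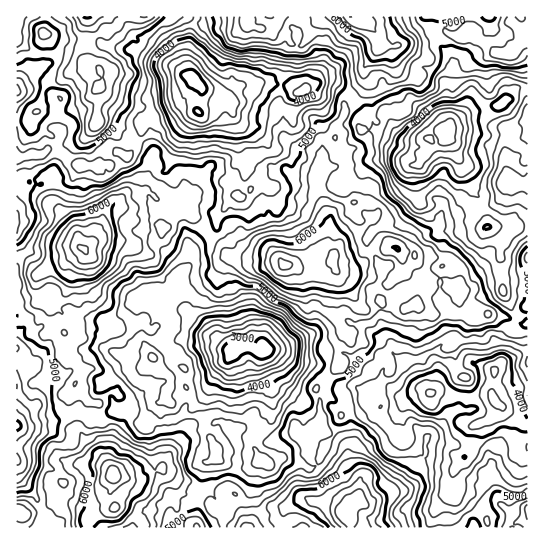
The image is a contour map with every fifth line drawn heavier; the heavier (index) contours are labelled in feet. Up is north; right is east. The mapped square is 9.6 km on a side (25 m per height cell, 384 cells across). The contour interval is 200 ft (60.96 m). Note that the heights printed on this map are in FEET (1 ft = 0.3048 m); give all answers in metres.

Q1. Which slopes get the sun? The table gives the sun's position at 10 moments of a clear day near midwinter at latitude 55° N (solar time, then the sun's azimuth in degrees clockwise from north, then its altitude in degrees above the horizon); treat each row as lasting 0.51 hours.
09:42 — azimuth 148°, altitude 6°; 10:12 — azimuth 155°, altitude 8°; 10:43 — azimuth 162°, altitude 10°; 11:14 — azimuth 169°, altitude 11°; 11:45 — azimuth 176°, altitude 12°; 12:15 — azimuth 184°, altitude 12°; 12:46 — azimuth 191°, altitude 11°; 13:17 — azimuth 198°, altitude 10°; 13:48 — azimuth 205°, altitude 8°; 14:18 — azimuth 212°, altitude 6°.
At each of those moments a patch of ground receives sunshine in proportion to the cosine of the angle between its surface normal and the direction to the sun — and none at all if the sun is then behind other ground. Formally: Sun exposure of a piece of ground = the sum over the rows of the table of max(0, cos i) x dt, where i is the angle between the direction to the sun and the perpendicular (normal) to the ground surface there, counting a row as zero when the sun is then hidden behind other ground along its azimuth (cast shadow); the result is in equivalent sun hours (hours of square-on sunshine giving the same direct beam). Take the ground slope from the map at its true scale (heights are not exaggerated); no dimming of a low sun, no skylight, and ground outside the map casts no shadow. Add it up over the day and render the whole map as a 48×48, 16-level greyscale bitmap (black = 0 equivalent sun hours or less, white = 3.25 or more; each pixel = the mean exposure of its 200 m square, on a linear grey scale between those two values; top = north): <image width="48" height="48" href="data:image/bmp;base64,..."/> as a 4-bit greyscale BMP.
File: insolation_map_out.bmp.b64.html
<image width="48" height="48" href="data:image/bmp;base64,Qk32BAAAAAAAAHYAAAAoAAAAMAAAADAAAAABAAQAAAAAAIAEAAATCwAAEwsAABAAAAAAAAAAAAAAABEREQAiIiIAMzMzAERERABVVVUAZmZmAHd3dwCIiIgAmZmZAKqqqgC7u7sAzMzMAN3d3QDu7u4A////ALl4VXnvtTWXiYMQE2er27gyECIQABEyJzJGdBWLpUZ5unMQBGjNllWYUyQgAAR2FAA2QTVSfKdmcxRAAAJ1MgJCWZdgAAAxAABCAhV4aHeYQyMQAAAAAAAQE0ZzABEAAAAjVTOKhFmmIAAAAAAAAAATEAAjERMgAAAEd2UREhRCAAAAAAAAAAAAAAAjIAEAACEjIRIAAAAjIAAAAAAAAAAAAAA0IQAAATIRAAAAAAACQgAxAREQAAAAAAA1RCAAAQAAAAAAAAAAEjZDECUxAAAAAAEkEAAAECMgAAAAAAAAI1MSIAIREAAAAAAAEAAAAFQ0MAAAAAAAABAAEAEAEAAAAAAAFEIAAoU1VUEAAAAAAAAAAAAAIAAAEAAAARAAFWd0RSAAAAABEAAAAAAEIQAAEQAAA1EBRFQyEhAAAAABEAAAAAAREzIiNCABSqY0Z2I0QTMAAAAjMAAAAAAABqczNnZlUhIhSDRHUwAAAAAxEAAAAAACMzaEQkd3dBe1RCaFVBABEiQhAAAAAAAUVFq4VHipqr3vtqqWZXVnVFMxEAAAAAE0J5ZkaKqqNsuc/HQ2MzQ2VjQkQwEAACa6dlJJq5i6q93qaVV1UkVBIiEzV4h1RYvuyDfKvO2ry3jJUmunWZulAAIzWKqprP7KqZl1VmhRRzEQBlQiqqlkQiJWV6u6rf/8zNpDYxEkZmEAAkqprcp5uYgyVoiO///t3cp3iUNFVTIAE2e8y//+3PxSRXnO/+yXeHZ2E4UiEBEQJUAXrO2qrtuoU2qnaHdTRjMzNXpjERAQFxAVWYVnu3WoVTVCQhADMjEE3GREIAAREgEzRBR2ZCiGZiAAEQAAIBISIhAAAAABAAEREQAjEUaYpxAAAAAAAAFBAAAAAAAAACEAAAATRjI5tREAAAAAAAAUEAAAESESITRSAAAVdDFHMiAAAAAAABAhEAAAIRNWVVUxAAACIUUzREEAAAAAAAEAAAAAERA3mGIAAAAAEjISMyEAAAAAAAAAAAAAAAFJmSIQAAAAAAABEiIQAAABIRIAAAAAAAEiIQAQAAAAABEBEUMQERABJDEAAAAAAAABEAAAAAAAACIAAAEREAABIhIgAAAAABIiEWMQARAAAAEAAAAAAAASE0MyEAAAABIhAmdSE2cQAAAAAAAAACEAEzEDQgAAAAERFWQyQlukEAAAAAAAAQABABEkZlIAABMzVTZUVzE3QQAAAAAAARABAEdlOLlSEiIAAgARFXR5cxAAAAAAARAAACR4lUi5l1QgAQAiVlqXViAAAAAAAQAAABO8y4ztqWeSAUNa2VJGdkAAAAABERAAABeojuuWiamId4YSV1RGVRAAAAIjRVVSEkaZuoRame2+/pZSE2IAEjEAAEeau97cmoVf65iIdXz//qhDIQAABIdBJZ3////+3cdourkieIZmWYIAIhAkZWmIirv//9ZLy96nQjQ1vbYQFjQlV7poirrLmHZqqHVVuq7nMAAkMVMBU1q5mbu4nPyrdEQ0IDmFfMpTIQEAAAADMQ=="/>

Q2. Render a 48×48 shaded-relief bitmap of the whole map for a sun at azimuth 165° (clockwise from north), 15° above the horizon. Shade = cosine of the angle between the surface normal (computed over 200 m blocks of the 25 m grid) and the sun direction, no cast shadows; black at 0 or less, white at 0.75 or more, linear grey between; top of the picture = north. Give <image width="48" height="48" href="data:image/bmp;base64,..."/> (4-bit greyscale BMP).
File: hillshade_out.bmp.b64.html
<image width="48" height="48" href="data:image/bmp;base64,Qk32BAAAAAAAAHYAAAAoAAAAMAAAADAAAAABAAQAAAAAAIAEAAATCwAAEwsAABAAAAAAAAAAAAAAABEREQAiIiIAMzMzAERERABVVVUAZmZmAHd3dwCIiIgAmZmZAKqqqgC7u7sAzMzMAN3d3QDu7u4A////AJl3Yjjv1VirynMAFXm7l3d5c0UwAARjJkRnYiacyXiauGQQA0eqhVeZiHdiAANkAQBVQRVnrKmZhTVQAAJVMQJ1e6qVEAAyAABEMgSJqqqpYxIxAAAAAAAjNWeXQyEAAAAUZSJph3q3MQAAAAAAAAADEAJnYxMgAAAEZkEBMzZ0MQATEAAAAAAAAAFXcgAzISACEAAAAAA1diJGZ1I3MAAAAAJndhADNCAAAAAAAAAFh2Zmd4hmYgAAEAJod0ADVAAAEgAAAAABVodnYzZlhAABMzM1UxAAMiIiMhAAIwAANXQlUQEjZAABQyAAREMAE3U1U1YxV0AAERAAMQAANDIDYxAAJ4cwFpdFeHVnZVMSMAAAAAACRmVEVTAABWZURnhjSHI1M2ZEUgAAAAAEV2V2WHVUR5dmZFVTFHZCEjRVZQAAAAAAOKmYi6u4ebllVmM1U1hSRBN1ZAAAAAAABrupib3bhkeDNVVWZTQzZ0VlMzAAAAAAM2q5d5zcp2vZU1iGZ2Vnd4dDM2dCMgABRWq6mKzMu93+tniHZ4ibmKhVZozJmXdSJYiZqrzcm+3dy3ZmVWdniIZXm87+3Kq5ZWaKq7vNy83rmWd3Vol0RURWnv7+/sq8qGi7uru7y5rIRleHiau3QzR3jP/+7u3LupqYh2h2eWMQE0d2m7uphlZ4ic3v3O7czMt2hjRmZ3QAEjiprN3MyqhVeKvP7M3czMuZeHRXVVREMiSbvO/+7u2FRXq83My5mZiYRphUIjNWRCAnit7d3tzJU1mXd3dmV2VWd4l2MiJDJBADWJq6u5nKZCRCIQAURFQ2mWZUMAAzAAARJDWZh2m5hiAAAAABITRDMxEQAAAEAAAAAAJmVWiapyAQAAAAEhNUAAACIkMCIBAAAAA2d2R6pzAAAAAAAhJWQQAEVWh2VVMyAAAXhmRYdmIAEAAAASI0QgACRFeqmGQRAAADVGVFZ4URESEhABMiAAAAIzRpuXMAAAAAA1QjRWZkEjMkMRMiIAAAABNHiEMiIAAAASISRGdkRWU0ZlQSMAAAAAATVAACMyIQADMhEldTMzIiR3UxEgAAAAAAIiEASahjACUQAAEkIAABNWZkR4QAAUQRI5l0Wt2YcQEAAAAAABEANWRXm6cwACMhJpunQ6/qggAAAAAAATEABFMmq7pzIQIyNWioYzvadCIgAAAAERAAAFZmjP/JZCMhNTaYdiSbqFMRAAABIiIAAEiYi+/+yVQQAQBlRWabqGMjVDMxASAAACeruZ3//YdyAABIdViqmWVUQzZkEBIAAAWs3b7/7qm6UFNIqEWJqnVkNniGVEeWIAWqvtzcvNu9yqczV2RXd1Rneay7uqztlCOLvMibqt3f/bhjEkIRNomsuq3//u//2nNc3MqKqJvf/bdDISETWM79yr3///7v7MdIust2qod3m6YiI1Z5ms7/yqvf/tqc28yXZVZWmqYRN3iGVquqvN3/2HV6uZhnqqy4UwE0M1QTQ3rKdrypvv7ux0M3dHl2mZy3UxEhABIUYw=="/>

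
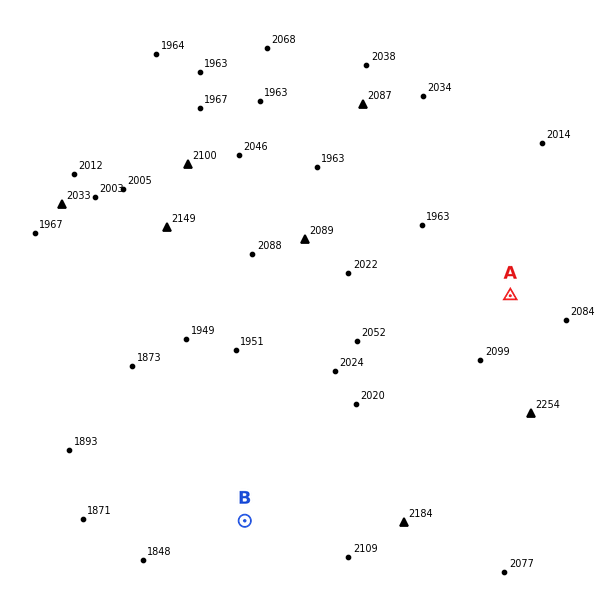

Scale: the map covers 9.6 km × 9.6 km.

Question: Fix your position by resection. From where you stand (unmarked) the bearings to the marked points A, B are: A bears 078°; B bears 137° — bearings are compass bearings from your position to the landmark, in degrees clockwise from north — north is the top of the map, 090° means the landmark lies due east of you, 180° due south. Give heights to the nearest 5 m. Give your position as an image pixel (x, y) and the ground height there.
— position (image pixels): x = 114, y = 380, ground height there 1875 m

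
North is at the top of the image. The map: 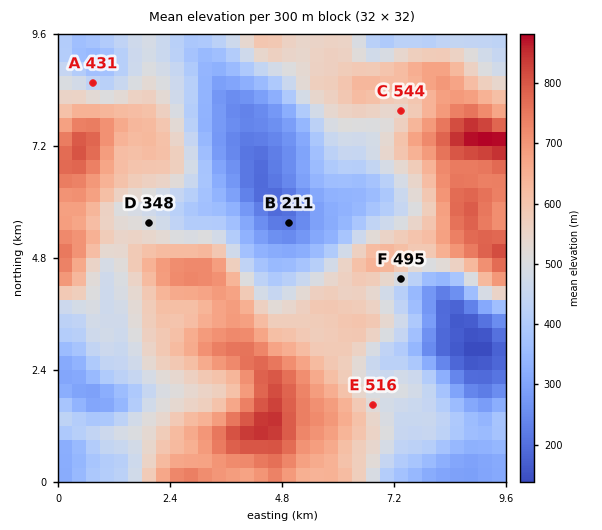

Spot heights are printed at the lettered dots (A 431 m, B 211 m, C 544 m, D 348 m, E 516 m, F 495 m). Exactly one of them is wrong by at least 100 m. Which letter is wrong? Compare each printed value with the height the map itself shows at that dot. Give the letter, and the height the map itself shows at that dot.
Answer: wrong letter D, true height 498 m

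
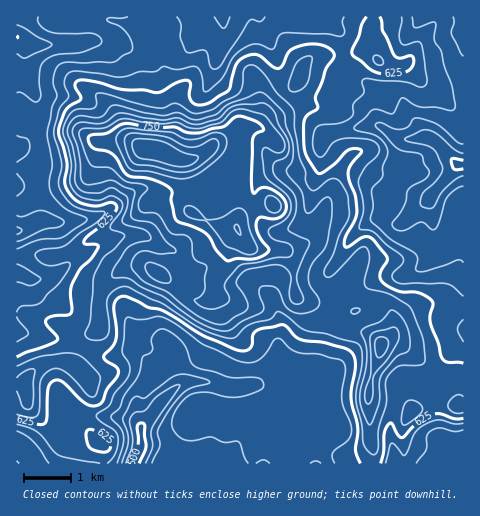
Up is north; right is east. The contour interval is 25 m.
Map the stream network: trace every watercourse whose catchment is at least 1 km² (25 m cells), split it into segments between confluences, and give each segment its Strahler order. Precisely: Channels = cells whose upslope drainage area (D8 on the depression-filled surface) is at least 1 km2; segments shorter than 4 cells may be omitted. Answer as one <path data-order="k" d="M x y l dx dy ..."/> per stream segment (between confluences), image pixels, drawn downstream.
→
<path data-order="1" d="M440 454l-1 9-1 0"/><path data-order="3" d="M141 433l0 19-4 7-1 4"/><path data-order="2" d="M140 427l0 5 1 1"/><path data-order="1" d="M318 414l-5-3-4 0-1-1"/><path data-order="1" d="M73 410l2 0 2 2 5 0 5 2 8 0 1 2 33 1 11 10"/><path data-order="2" d="M308 410l-13-1-10-5-19-16-3-2-19 0"/><path data-order="2" d="M161 402l-7 7 0 2-3 6-10 9 0 7"/><path data-order="1" d="M395 397l0 12-2 1-1 9-1 1 0 24 2 7 0 12"/><path data-order="2" d="M244 386l-19 2-17-6-22 0-8 4-16 16-1 0"/><path data-order="1" d="M322 382l-2 4-1 13-3 7-3 4-5 0"/><path data-order="1" d="M173 346l1 3 0 25 2 3 0 9-15 16"/><path data-order="1" d="M133 334l15 29 0 15-9 15 0 31 1 3"/><path data-order="1" d="M272 299l2 3 3 10 2 3 0 42-6 12-14 14-3 0-6 2-5 0-1 1"/><path data-order="1" d="M388 278l9 0 10-4 10-4 16-15 0-42-2-7 0-5 2-2 4-9"/><path data-order="1" d="M181 269l-5-14-7-6-3 0-6-3-8-7-7-3-26 0-13 7-8 2-10 8-13 6-12 11-11 7-4 1-20 0-6-4-5-1"/><path data-order="1" d="M334 265l5-5 10-19 18-19 7-2 11 0 6 3 11 0 18-19 6-3 11-11"/><path data-order="1" d="M306 217l2-7 0-3 1-1 2-10 1-1 0-7 7-14 0-9"/><path data-order="1" d="M132 193l-10 10-9 4-2 2-13 7-7 2-4 0-2 2-22 1-1 1-24 0-12 7-9 1 0 1"/><path data-order="1" d="M432 192l2-3 4-1"/><path data-order="2" d="M438 188l20-22 5-1"/><path data-order="1" d="M238 186l15 0 11-11 15-2 1-1 32 0 7-7"/><path data-order="2" d="M319 165l0-14 1-1 0-5 2-6 6-6 2-1 6 0 1-1 6 0 1-1 6 0 1-1 6 0 1-2 6 0 1-1 16 0"/><path data-order="2" d="M431 140l8 4 19 20 4 0 1 1"/><path data-order="2" d="M381 126l8 7 8 5 3 0 2 1 17 0 1-1 6 0 5 2"/><path data-order="1" d="M376 122l5 4"/><path data-order="1" d="M39 97l-8-8-4-7-1-9-1-2 0-22 1-1 0-6-2-2"/><path data-order="1" d="M206 89l4-11 1-7 5-9 5-14 1-8 1-1 0-22"/><path data-order="1" d="M370 84l9 5 6 0 11 3 7 7 3 11 10 9 4 7 1 6 10 8"/><path data-order="1" d="M140 57l-13-11-8-4-23 0-1-1-7 0-6 2-16 0-2 2-32 0-8-5"/><path data-order="1" d="M270 42l-6-7-2-4-2-14-1 0"/><path data-order="2" d="M24 40l-4-2-3 0 0-2"/><path data-order="1" d="M201 26l0-9"/>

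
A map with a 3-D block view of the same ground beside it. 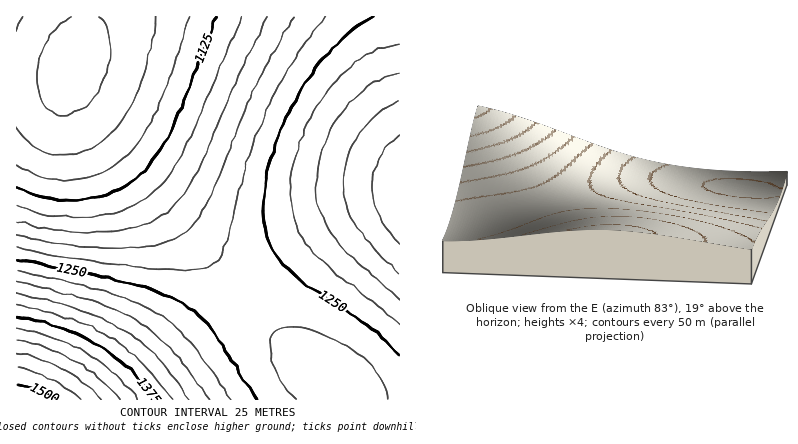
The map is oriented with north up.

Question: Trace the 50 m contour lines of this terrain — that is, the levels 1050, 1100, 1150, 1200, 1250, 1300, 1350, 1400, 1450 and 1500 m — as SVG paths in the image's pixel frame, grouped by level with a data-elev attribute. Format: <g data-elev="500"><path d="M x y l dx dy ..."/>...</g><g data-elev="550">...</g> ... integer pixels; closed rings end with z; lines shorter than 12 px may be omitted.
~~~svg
<g data-elev="1050"><path d="M98 16l8 10 4 14 0 18-5 20-8 16-10 12-13 7-12 2-11-5-9-9-4-15-1-16 4-16 7-16 12-13 12-9"/></g><g data-elev="1100"><path d="M189 16l-18 56-15 40-16 28-18 20-12 8-13 6-13 5-16 1-14 0-14-3-12-6-12-7"/></g><g data-elev="1150"><path d="M242 16l-58 134-16 26-16 18-12 9-14 6-16 5-18 2-20 1-20-2-20-4-16-5"/></g><g data-elev="1200"><path d="M295 16l-23 40-18 34-47 114-10 16-11 12-12 7-14 5-16 3-22 1-56-3-26-5-24-6"/></g><g data-elev="1250"><path d="M258 400l-14-19-33-53-13-14-17-12-21-10-29-8-115-25"/><path d="M373 16l-19 13-22 19-20 24-17 28-14 30-11 32-6 30 0 24 2 16 5 14 7 12 9 10 19 16 62 42 18 15 14 14"/></g><g data-elev="1300"><path d="M209 400l-37-51-16-15-18-13-22-11-26-10-74-18"/><path d="M400 73l-16 5-16 8-14 12-12 14-11 18-8 18-5 20-2 18 1 12 3 14 5 12 8 12 19 22 48 42"/></g><g data-elev="1350"><path d="M172 400l-30-38-16-13-16-11-19-10-22-10-53-13"/><path d="M400 135l-12 9-8 14-6 14-2 14 2 14 5 14 8 14 12 17"/></g><g data-elev="1400"><path d="M138 400l-24-27-28-20-32-15-38-10"/></g><g data-elev="1450"><path d="M101 400l-17-17-21-13-23-11-24-6"/></g><g data-elev="1500"><path d="M54 400l-18-10-20-6"/></g>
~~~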